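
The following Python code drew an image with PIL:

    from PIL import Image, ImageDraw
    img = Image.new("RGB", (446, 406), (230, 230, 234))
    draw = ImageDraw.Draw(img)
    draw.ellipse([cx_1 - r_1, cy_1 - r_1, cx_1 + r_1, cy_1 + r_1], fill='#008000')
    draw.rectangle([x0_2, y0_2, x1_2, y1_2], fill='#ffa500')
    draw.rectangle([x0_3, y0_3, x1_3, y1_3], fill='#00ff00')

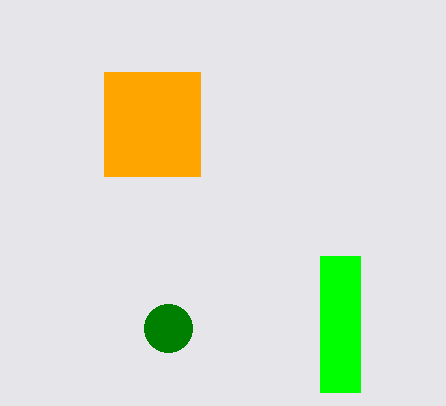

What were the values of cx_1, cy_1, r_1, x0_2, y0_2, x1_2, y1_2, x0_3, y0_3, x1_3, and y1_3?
cx_1 = 168, cy_1 = 328, r_1 = 24, x0_2 = 104, y0_2 = 72, x1_2 = 200, y1_2 = 176, x0_3 = 320, y0_3 = 256, x1_3 = 360, y1_3 = 392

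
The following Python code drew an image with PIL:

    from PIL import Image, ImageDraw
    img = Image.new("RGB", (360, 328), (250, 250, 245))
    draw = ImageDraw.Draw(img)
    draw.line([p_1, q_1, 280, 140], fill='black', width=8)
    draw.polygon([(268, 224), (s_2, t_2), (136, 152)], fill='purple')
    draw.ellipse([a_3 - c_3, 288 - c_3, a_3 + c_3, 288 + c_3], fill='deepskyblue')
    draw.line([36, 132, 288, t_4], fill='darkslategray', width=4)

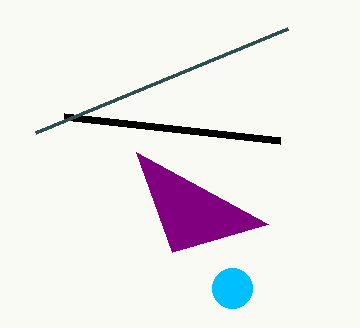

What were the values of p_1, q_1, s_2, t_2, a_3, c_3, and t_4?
p_1 = 64, q_1 = 116, s_2 = 172, t_2 = 252, a_3 = 232, c_3 = 20, t_4 = 28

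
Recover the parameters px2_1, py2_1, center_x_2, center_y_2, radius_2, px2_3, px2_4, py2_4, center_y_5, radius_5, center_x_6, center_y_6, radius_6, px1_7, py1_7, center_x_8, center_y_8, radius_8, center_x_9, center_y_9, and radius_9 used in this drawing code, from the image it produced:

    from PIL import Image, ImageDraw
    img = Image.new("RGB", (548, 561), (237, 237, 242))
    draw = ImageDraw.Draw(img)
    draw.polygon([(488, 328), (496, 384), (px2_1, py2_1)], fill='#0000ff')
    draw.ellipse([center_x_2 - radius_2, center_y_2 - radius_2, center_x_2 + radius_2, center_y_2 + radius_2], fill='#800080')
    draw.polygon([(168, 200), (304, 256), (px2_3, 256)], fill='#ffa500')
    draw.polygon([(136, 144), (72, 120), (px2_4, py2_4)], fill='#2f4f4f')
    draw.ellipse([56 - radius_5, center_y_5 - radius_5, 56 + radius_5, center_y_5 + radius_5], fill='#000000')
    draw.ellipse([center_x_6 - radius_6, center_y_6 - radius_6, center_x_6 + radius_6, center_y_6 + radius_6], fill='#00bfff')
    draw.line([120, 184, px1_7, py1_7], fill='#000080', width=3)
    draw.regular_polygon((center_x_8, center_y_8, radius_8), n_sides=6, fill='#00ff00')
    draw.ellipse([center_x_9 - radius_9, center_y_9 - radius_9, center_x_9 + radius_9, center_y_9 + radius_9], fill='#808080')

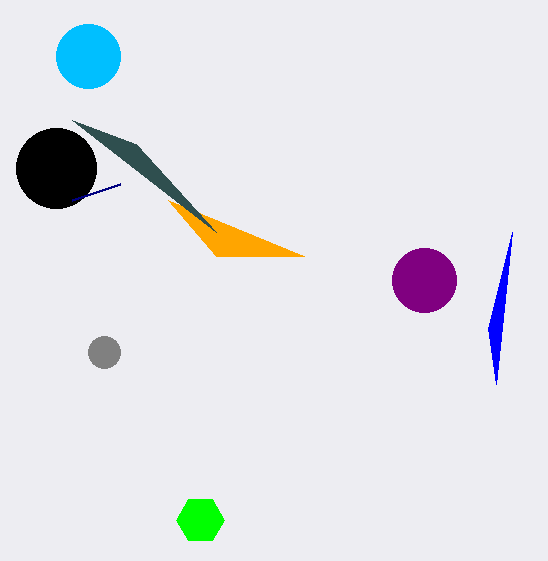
px2_1 = 512
py2_1 = 232
center_x_2 = 424
center_y_2 = 280
radius_2 = 32
px2_3 = 216
px2_4 = 216
py2_4 = 232
center_y_5 = 168
radius_5 = 40
center_x_6 = 88
center_y_6 = 56
radius_6 = 32
px1_7 = 72
py1_7 = 200
center_x_8 = 200
center_y_8 = 520
radius_8 = 24
center_x_9 = 104
center_y_9 = 352
radius_9 = 16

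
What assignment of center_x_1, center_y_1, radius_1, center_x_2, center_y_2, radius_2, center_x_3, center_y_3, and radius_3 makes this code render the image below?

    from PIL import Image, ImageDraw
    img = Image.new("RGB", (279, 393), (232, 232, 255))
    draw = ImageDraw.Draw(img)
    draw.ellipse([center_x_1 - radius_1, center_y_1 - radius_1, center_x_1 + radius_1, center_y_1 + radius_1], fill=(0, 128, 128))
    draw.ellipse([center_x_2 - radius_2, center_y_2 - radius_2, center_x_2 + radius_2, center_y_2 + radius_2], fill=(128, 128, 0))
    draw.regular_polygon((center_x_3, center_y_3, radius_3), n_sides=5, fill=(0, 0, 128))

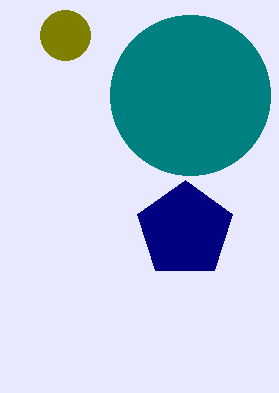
center_x_1 = 190; center_y_1 = 95; radius_1 = 80; center_x_2 = 65; center_y_2 = 35; radius_2 = 25; center_x_3 = 185; center_y_3 = 230; radius_3 = 50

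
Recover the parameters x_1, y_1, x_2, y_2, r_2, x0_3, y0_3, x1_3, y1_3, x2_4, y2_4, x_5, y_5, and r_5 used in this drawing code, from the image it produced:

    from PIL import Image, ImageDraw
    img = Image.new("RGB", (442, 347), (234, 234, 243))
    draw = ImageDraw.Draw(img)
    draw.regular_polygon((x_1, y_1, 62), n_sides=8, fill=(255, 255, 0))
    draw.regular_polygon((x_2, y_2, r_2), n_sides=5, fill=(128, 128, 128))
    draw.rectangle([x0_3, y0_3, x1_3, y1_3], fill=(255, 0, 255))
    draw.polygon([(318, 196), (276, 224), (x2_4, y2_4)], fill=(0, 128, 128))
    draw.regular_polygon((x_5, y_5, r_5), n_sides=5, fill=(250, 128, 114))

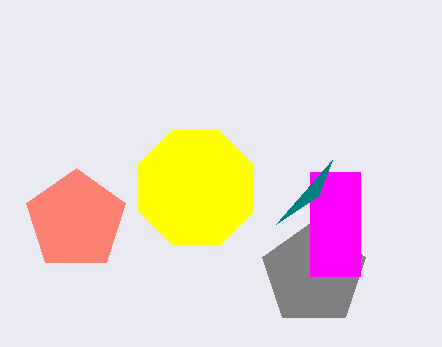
x_1 = 196, y_1 = 188, x_2 = 314, y_2 = 274, r_2 = 54, x0_3 = 310, y0_3 = 172, x1_3 = 360, y1_3 = 276, x2_4 = 332, y2_4 = 160, x_5 = 76, y_5 = 220, r_5 = 52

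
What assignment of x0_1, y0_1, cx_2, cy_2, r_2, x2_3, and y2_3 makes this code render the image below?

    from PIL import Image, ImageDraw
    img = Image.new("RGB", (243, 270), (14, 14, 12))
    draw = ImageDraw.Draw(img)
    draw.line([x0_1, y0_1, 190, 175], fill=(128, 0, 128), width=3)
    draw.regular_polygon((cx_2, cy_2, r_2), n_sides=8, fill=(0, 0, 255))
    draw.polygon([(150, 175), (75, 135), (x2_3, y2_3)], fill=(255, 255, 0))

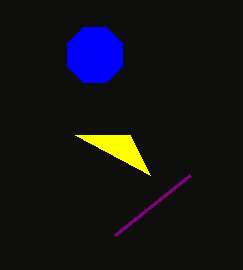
x0_1 = 115
y0_1 = 235
cx_2 = 95
cy_2 = 55
r_2 = 30
x2_3 = 130
y2_3 = 135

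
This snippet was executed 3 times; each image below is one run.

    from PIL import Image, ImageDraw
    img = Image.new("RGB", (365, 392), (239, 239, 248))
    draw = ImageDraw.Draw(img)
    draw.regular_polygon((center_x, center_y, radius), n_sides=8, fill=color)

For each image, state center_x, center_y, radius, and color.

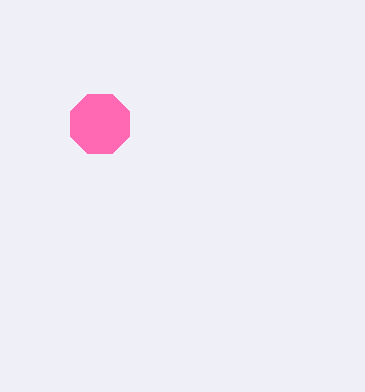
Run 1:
center_x = 100; center_y = 124; radius = 32; color = 'hotpink'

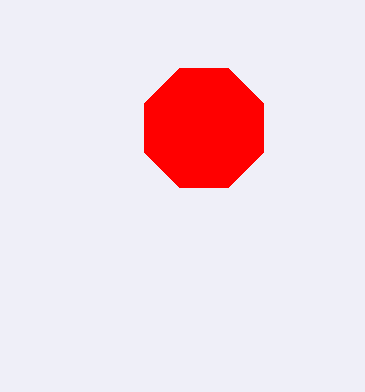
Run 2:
center_x = 204, center_y = 128, radius = 64, color = 'red'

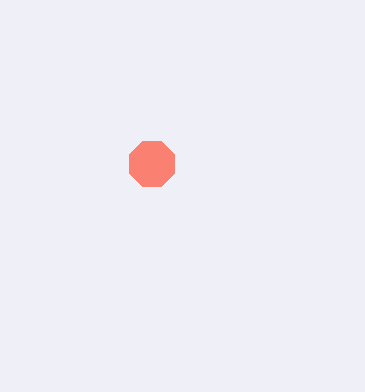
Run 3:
center_x = 152, center_y = 164, radius = 24, color = 'salmon'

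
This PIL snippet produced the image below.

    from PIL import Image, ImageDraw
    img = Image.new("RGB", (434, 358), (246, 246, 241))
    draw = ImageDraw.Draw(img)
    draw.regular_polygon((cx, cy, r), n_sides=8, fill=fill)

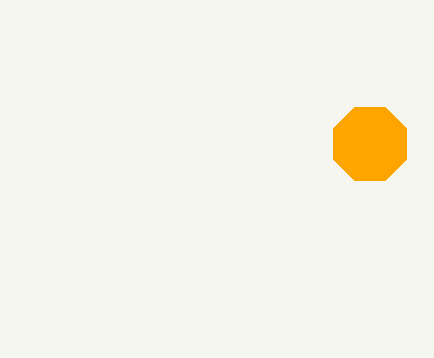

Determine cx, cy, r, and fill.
cx = 370
cy = 144
r = 40
fill = 'orange'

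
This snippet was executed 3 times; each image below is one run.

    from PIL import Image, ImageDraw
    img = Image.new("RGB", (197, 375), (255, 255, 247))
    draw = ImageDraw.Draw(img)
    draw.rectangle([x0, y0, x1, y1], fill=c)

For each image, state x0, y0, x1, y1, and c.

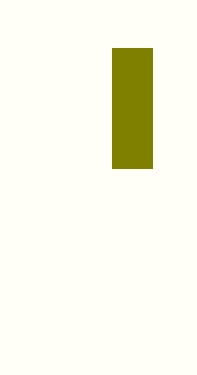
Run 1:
x0 = 112, y0 = 48, x1 = 152, y1 = 168, c = 'olive'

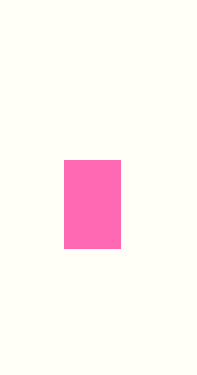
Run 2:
x0 = 64, y0 = 160, x1 = 120, y1 = 248, c = 'hotpink'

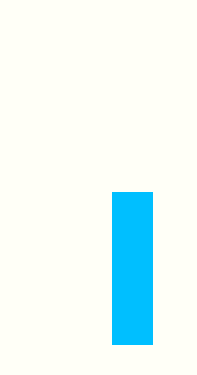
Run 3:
x0 = 112, y0 = 192, x1 = 152, y1 = 344, c = 'deepskyblue'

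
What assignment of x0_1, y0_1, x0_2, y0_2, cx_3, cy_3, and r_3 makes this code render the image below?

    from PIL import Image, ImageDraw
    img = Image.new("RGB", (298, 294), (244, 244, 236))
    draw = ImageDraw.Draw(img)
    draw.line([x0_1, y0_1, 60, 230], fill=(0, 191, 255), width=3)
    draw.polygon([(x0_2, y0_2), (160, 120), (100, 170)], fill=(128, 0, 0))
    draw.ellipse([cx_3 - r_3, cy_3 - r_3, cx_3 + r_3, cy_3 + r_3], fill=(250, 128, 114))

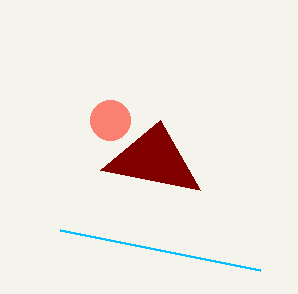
x0_1 = 260, y0_1 = 270, x0_2 = 200, y0_2 = 190, cx_3 = 110, cy_3 = 120, r_3 = 20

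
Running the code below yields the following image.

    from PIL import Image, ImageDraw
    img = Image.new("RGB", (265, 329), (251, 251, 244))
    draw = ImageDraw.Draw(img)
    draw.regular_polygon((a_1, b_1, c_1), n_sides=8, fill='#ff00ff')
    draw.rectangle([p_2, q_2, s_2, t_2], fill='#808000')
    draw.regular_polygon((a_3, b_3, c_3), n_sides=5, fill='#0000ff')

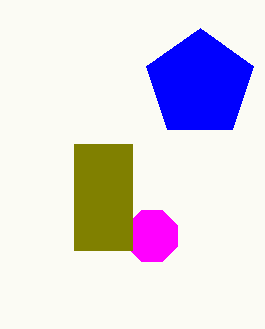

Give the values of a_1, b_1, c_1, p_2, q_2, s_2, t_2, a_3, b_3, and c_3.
a_1 = 152; b_1 = 236; c_1 = 28; p_2 = 74; q_2 = 144; s_2 = 132; t_2 = 250; a_3 = 200; b_3 = 84; c_3 = 56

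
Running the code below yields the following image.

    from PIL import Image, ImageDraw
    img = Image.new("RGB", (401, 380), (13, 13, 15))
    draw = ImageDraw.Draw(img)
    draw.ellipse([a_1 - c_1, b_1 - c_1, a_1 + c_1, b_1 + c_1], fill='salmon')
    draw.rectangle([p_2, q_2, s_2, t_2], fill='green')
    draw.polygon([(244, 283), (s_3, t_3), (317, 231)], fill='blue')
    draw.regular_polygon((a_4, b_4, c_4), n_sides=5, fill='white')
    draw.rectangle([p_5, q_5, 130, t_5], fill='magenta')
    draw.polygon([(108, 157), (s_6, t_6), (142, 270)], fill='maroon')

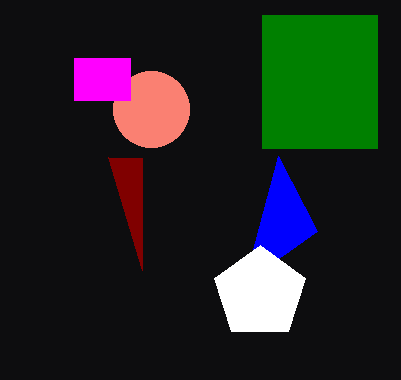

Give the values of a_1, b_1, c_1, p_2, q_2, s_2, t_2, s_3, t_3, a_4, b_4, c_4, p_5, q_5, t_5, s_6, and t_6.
a_1 = 151; b_1 = 109; c_1 = 38; p_2 = 262; q_2 = 15; s_2 = 377; t_2 = 148; s_3 = 278; t_3 = 156; a_4 = 260; b_4 = 293; c_4 = 48; p_5 = 74; q_5 = 58; t_5 = 100; s_6 = 142; t_6 = 158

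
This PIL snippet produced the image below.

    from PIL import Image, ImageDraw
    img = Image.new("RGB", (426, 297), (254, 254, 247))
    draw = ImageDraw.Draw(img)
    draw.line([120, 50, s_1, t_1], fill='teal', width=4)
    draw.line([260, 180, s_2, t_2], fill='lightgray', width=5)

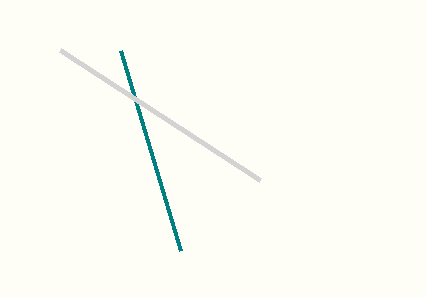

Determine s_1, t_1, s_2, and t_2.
s_1 = 180, t_1 = 250, s_2 = 60, t_2 = 50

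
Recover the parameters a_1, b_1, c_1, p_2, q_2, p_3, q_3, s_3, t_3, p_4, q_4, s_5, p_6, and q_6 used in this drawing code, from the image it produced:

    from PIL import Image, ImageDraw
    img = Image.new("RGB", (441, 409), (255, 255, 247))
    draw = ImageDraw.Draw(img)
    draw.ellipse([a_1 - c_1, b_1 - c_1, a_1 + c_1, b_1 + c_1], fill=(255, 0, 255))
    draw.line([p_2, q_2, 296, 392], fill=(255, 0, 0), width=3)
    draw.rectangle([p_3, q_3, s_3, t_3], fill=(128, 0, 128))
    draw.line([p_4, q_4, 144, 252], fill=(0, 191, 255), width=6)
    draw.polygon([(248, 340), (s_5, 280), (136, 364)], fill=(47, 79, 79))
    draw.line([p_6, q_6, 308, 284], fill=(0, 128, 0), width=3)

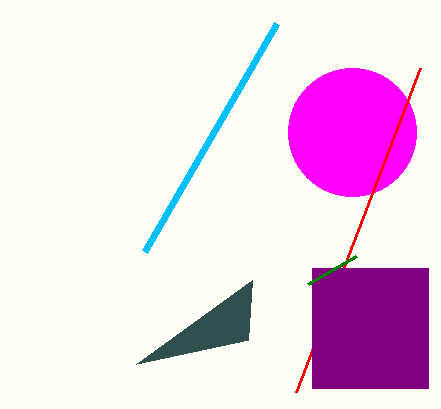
a_1 = 352; b_1 = 132; c_1 = 64; p_2 = 420; q_2 = 68; p_3 = 312; q_3 = 268; s_3 = 428; t_3 = 388; p_4 = 276; q_4 = 24; s_5 = 252; p_6 = 356; q_6 = 256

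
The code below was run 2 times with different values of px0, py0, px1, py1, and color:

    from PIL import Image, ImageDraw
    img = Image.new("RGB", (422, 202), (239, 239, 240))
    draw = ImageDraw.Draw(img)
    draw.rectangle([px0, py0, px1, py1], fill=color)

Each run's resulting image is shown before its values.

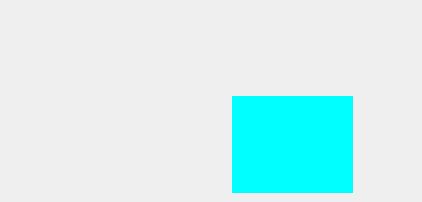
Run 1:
px0 = 232, py0 = 96, px1 = 352, py1 = 192, color = 'cyan'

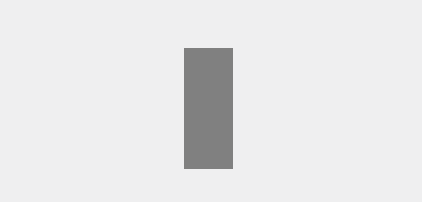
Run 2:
px0 = 184
py0 = 48
px1 = 232
py1 = 168
color = 'gray'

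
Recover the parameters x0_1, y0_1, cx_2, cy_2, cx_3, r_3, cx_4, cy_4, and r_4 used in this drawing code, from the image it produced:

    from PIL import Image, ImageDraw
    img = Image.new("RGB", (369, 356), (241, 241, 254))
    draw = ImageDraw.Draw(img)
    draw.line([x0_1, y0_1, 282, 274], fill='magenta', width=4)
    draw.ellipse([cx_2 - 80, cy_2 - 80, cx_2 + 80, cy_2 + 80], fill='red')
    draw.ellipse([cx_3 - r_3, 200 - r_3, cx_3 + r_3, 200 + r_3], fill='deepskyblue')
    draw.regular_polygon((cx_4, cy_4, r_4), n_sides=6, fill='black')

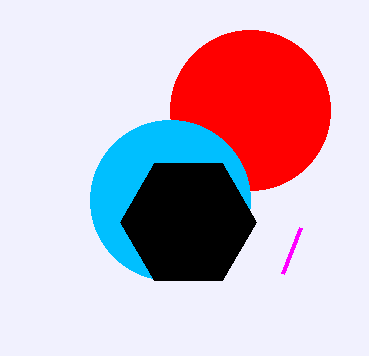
x0_1 = 300; y0_1 = 228; cx_2 = 250; cy_2 = 110; cx_3 = 170; r_3 = 80; cx_4 = 188; cy_4 = 222; r_4 = 68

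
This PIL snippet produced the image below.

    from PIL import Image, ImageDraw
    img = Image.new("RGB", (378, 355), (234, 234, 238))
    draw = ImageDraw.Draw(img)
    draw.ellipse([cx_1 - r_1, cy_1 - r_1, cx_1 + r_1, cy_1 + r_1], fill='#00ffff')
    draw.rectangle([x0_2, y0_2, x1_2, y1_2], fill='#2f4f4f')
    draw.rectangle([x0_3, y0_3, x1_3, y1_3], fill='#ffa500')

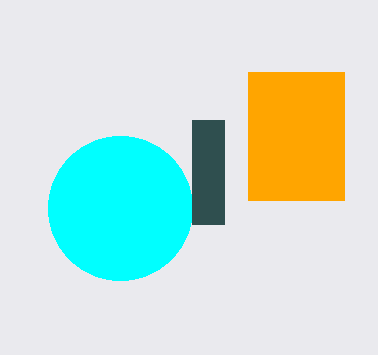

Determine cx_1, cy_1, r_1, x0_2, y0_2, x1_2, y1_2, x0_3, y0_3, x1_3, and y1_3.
cx_1 = 120
cy_1 = 208
r_1 = 72
x0_2 = 192
y0_2 = 120
x1_2 = 224
y1_2 = 224
x0_3 = 248
y0_3 = 72
x1_3 = 344
y1_3 = 200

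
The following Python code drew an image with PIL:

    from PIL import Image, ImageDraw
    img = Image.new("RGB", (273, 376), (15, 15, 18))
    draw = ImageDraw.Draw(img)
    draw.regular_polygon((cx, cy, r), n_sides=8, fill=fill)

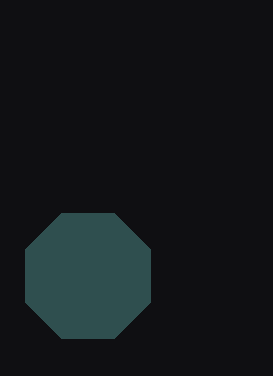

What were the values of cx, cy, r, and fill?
cx = 88, cy = 276, r = 68, fill = 'darkslategray'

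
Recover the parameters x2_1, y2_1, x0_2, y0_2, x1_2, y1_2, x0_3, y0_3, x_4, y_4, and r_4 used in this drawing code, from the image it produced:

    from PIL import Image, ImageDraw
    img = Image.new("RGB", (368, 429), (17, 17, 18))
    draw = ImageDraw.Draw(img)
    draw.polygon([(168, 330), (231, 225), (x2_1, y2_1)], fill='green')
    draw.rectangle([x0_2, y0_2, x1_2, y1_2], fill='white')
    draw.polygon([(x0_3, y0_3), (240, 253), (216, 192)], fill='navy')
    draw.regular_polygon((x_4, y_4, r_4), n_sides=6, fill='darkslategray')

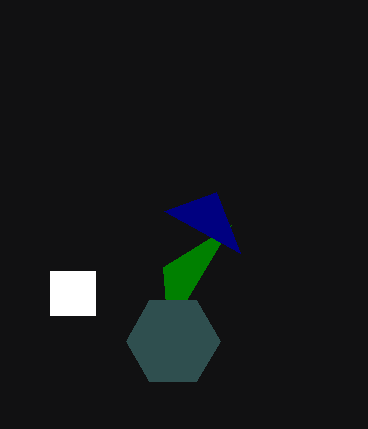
x2_1 = 163
y2_1 = 267
x0_2 = 50
y0_2 = 271
x1_2 = 95
y1_2 = 315
x0_3 = 164
y0_3 = 211
x_4 = 173
y_4 = 341
r_4 = 47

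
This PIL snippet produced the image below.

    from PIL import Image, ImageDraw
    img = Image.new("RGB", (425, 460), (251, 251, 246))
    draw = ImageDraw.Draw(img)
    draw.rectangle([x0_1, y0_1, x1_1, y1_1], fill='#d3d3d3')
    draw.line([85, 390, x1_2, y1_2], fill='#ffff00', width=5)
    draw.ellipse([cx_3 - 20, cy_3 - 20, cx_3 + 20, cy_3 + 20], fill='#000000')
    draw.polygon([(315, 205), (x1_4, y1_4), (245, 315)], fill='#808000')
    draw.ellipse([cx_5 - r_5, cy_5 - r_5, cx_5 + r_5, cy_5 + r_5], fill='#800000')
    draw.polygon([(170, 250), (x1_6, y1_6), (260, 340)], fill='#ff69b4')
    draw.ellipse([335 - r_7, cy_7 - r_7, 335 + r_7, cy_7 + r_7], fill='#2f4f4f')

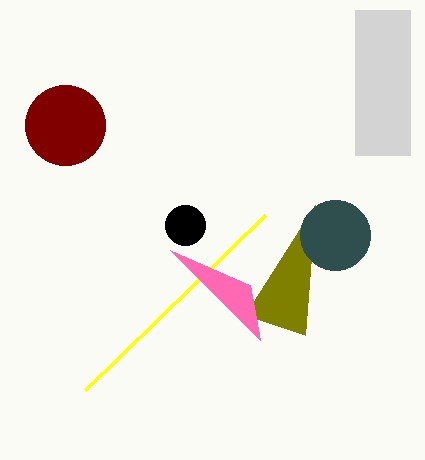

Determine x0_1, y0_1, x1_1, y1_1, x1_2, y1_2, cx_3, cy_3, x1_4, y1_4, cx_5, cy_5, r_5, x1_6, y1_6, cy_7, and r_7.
x0_1 = 355; y0_1 = 10; x1_1 = 410; y1_1 = 155; x1_2 = 265; y1_2 = 215; cx_3 = 185; cy_3 = 225; x1_4 = 305; y1_4 = 335; cx_5 = 65; cy_5 = 125; r_5 = 40; x1_6 = 250; y1_6 = 285; cy_7 = 235; r_7 = 35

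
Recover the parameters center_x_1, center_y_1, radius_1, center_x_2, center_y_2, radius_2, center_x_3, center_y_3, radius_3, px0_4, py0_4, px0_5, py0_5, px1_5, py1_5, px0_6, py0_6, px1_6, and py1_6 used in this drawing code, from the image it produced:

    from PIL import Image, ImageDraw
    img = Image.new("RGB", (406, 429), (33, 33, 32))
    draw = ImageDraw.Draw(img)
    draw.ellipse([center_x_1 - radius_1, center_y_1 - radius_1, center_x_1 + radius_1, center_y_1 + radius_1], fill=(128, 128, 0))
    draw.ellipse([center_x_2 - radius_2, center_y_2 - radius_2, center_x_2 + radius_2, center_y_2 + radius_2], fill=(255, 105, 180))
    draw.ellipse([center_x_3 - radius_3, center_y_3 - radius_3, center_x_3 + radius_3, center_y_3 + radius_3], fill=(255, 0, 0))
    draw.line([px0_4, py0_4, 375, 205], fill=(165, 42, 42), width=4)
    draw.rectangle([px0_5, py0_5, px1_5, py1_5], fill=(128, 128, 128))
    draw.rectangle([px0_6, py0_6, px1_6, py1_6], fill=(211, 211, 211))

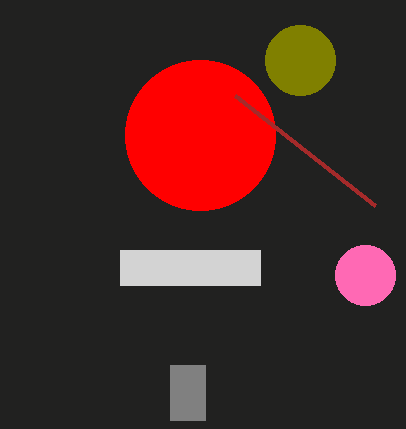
center_x_1 = 300, center_y_1 = 60, radius_1 = 35, center_x_2 = 365, center_y_2 = 275, radius_2 = 30, center_x_3 = 200, center_y_3 = 135, radius_3 = 75, px0_4 = 235, py0_4 = 95, px0_5 = 170, py0_5 = 365, px1_5 = 205, py1_5 = 420, px0_6 = 120, py0_6 = 250, px1_6 = 260, py1_6 = 285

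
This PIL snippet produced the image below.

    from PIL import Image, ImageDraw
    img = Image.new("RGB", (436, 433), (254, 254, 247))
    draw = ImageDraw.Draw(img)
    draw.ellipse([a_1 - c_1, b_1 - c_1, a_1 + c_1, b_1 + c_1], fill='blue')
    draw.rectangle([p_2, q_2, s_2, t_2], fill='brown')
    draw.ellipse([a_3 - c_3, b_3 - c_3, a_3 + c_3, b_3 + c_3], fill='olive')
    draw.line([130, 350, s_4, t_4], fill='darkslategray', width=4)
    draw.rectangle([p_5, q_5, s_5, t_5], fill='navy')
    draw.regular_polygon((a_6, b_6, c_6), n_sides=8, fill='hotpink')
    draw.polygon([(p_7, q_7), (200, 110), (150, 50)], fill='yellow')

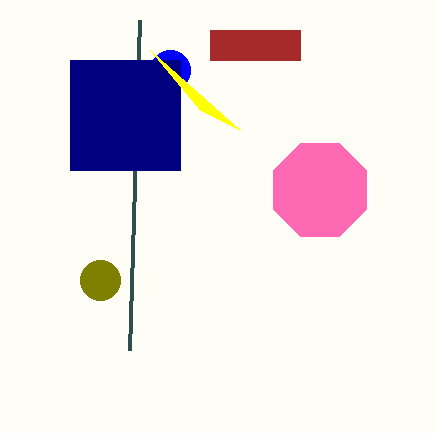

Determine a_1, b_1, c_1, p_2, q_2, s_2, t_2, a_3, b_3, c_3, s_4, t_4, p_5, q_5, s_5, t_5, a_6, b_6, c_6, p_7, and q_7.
a_1 = 170
b_1 = 70
c_1 = 20
p_2 = 210
q_2 = 30
s_2 = 300
t_2 = 60
a_3 = 100
b_3 = 280
c_3 = 20
s_4 = 140
t_4 = 20
p_5 = 70
q_5 = 60
s_5 = 180
t_5 = 170
a_6 = 320
b_6 = 190
c_6 = 50
p_7 = 240
q_7 = 130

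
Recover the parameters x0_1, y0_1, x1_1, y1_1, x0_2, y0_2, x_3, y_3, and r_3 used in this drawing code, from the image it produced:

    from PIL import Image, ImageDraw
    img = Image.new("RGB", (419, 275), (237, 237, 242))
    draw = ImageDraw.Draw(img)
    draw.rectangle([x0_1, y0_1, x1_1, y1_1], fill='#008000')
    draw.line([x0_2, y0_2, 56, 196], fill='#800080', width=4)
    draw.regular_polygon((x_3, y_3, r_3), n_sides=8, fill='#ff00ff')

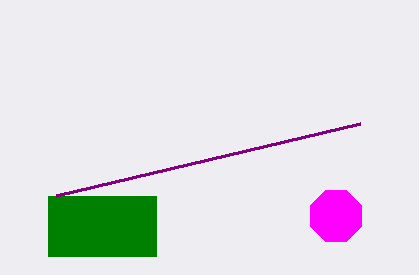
x0_1 = 48; y0_1 = 196; x1_1 = 156; y1_1 = 256; x0_2 = 360; y0_2 = 124; x_3 = 336; y_3 = 216; r_3 = 28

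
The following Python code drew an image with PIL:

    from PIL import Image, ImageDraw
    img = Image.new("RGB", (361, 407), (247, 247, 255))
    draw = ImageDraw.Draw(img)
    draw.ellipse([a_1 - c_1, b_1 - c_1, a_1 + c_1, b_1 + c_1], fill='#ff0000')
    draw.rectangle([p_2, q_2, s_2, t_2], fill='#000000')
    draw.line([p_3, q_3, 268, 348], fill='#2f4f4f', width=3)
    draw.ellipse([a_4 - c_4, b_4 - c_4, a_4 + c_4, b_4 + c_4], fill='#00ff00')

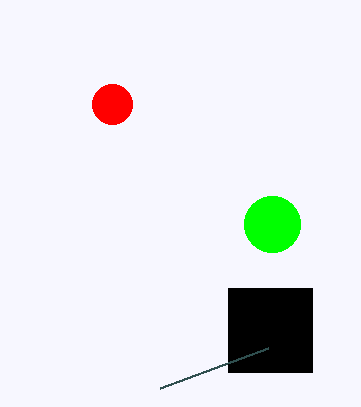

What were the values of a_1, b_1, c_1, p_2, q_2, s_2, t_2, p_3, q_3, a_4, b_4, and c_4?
a_1 = 112; b_1 = 104; c_1 = 20; p_2 = 228; q_2 = 288; s_2 = 312; t_2 = 372; p_3 = 160; q_3 = 388; a_4 = 272; b_4 = 224; c_4 = 28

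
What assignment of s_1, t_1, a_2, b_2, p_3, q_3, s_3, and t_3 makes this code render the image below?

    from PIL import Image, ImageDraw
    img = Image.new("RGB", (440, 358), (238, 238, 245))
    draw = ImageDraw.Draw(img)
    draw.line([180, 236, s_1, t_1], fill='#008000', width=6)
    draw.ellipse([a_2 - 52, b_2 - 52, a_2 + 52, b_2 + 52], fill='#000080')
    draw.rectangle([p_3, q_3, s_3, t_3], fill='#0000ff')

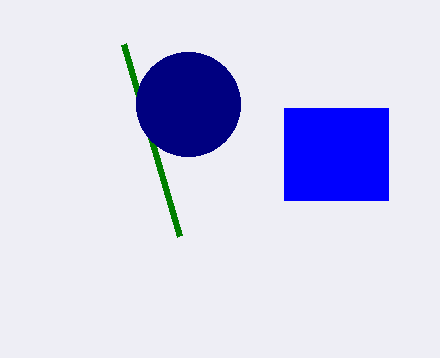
s_1 = 124
t_1 = 44
a_2 = 188
b_2 = 104
p_3 = 284
q_3 = 108
s_3 = 388
t_3 = 200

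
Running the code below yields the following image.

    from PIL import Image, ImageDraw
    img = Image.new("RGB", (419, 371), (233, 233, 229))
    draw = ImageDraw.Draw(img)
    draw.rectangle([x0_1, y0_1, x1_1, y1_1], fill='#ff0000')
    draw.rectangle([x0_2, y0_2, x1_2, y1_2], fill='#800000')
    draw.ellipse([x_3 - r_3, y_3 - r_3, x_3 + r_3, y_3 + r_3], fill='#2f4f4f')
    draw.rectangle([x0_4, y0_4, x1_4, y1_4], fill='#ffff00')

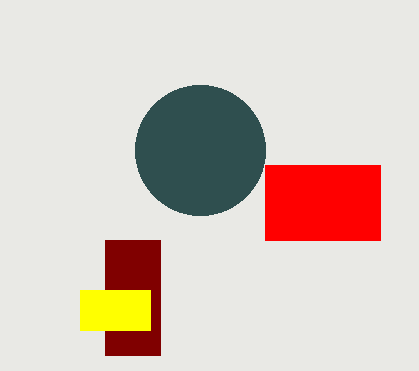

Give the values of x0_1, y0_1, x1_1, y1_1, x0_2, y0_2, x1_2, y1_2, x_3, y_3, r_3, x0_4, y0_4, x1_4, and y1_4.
x0_1 = 265, y0_1 = 165, x1_1 = 380, y1_1 = 240, x0_2 = 105, y0_2 = 240, x1_2 = 160, y1_2 = 355, x_3 = 200, y_3 = 150, r_3 = 65, x0_4 = 80, y0_4 = 290, x1_4 = 150, y1_4 = 330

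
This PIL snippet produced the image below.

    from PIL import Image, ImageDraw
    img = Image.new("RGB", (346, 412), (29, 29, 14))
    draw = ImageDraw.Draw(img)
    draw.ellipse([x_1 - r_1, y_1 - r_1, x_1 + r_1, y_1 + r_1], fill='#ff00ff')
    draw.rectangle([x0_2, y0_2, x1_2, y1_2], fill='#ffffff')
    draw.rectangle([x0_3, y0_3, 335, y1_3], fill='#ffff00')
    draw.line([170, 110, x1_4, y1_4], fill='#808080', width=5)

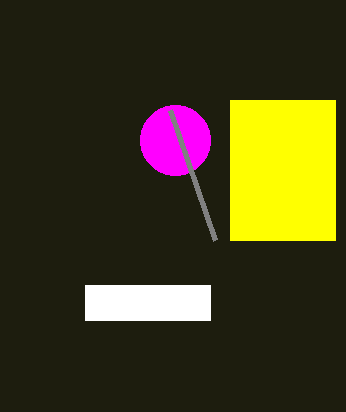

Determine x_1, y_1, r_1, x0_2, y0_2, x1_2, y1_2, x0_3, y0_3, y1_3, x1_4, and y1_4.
x_1 = 175, y_1 = 140, r_1 = 35, x0_2 = 85, y0_2 = 285, x1_2 = 210, y1_2 = 320, x0_3 = 230, y0_3 = 100, y1_3 = 240, x1_4 = 215, y1_4 = 240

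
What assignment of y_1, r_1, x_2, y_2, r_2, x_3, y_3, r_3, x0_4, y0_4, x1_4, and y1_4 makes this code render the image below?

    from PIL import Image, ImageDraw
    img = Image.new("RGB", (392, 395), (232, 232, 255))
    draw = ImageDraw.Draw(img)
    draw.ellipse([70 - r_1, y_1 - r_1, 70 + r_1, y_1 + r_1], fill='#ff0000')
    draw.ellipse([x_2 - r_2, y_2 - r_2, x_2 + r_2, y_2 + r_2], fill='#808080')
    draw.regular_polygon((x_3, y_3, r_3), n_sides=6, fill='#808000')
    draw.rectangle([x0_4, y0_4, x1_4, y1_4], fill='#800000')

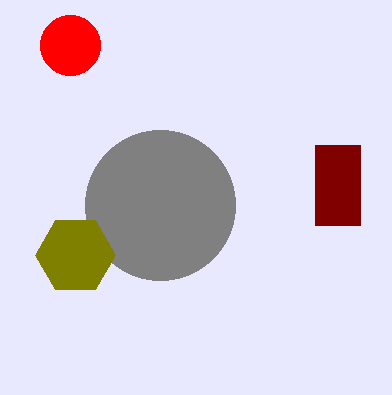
y_1 = 45, r_1 = 30, x_2 = 160, y_2 = 205, r_2 = 75, x_3 = 75, y_3 = 255, r_3 = 40, x0_4 = 315, y0_4 = 145, x1_4 = 360, y1_4 = 225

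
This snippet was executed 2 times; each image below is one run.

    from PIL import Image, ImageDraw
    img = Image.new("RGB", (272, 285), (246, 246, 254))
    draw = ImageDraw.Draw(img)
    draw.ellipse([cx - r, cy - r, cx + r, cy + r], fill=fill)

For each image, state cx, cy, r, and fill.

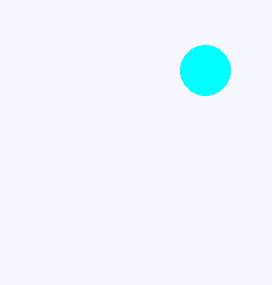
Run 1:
cx = 205; cy = 70; r = 25; fill = 'cyan'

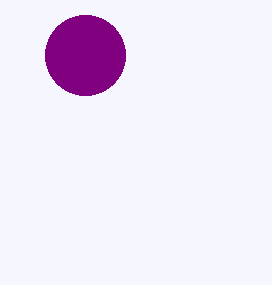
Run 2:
cx = 85
cy = 55
r = 40
fill = 'purple'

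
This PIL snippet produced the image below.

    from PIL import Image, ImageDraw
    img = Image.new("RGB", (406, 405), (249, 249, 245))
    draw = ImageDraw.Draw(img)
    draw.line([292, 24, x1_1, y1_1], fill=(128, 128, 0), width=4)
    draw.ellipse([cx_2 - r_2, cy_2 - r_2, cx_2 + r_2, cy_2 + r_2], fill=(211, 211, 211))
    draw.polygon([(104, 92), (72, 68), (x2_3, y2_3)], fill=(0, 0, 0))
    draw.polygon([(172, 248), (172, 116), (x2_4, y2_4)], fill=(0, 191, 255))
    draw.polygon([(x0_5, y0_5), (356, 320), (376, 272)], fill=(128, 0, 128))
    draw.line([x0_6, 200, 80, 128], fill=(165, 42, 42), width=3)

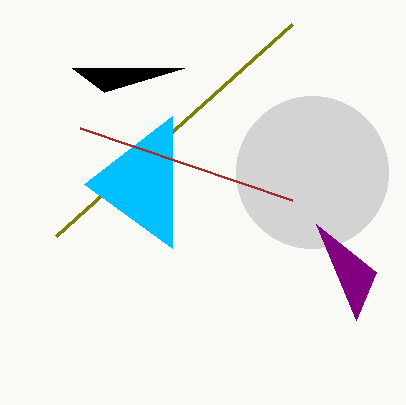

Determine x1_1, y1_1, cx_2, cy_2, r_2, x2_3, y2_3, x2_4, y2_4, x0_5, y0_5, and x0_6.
x1_1 = 56
y1_1 = 236
cx_2 = 312
cy_2 = 172
r_2 = 76
x2_3 = 184
y2_3 = 68
x2_4 = 84
y2_4 = 184
x0_5 = 316
y0_5 = 224
x0_6 = 292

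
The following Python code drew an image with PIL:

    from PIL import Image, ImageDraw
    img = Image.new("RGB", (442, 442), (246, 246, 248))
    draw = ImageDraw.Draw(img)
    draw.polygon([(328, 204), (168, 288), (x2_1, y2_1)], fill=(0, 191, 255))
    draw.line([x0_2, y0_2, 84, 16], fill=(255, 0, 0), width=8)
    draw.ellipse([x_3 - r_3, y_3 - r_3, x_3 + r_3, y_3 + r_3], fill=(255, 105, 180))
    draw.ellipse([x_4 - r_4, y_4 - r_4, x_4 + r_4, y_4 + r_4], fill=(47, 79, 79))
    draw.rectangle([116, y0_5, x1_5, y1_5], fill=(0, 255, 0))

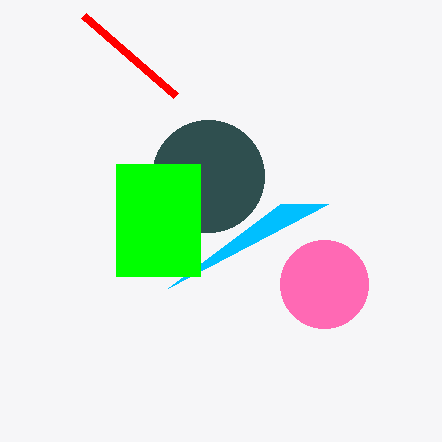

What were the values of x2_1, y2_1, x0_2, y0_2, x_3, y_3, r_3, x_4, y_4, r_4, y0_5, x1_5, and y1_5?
x2_1 = 280
y2_1 = 204
x0_2 = 176
y0_2 = 96
x_3 = 324
y_3 = 284
r_3 = 44
x_4 = 208
y_4 = 176
r_4 = 56
y0_5 = 164
x1_5 = 200
y1_5 = 276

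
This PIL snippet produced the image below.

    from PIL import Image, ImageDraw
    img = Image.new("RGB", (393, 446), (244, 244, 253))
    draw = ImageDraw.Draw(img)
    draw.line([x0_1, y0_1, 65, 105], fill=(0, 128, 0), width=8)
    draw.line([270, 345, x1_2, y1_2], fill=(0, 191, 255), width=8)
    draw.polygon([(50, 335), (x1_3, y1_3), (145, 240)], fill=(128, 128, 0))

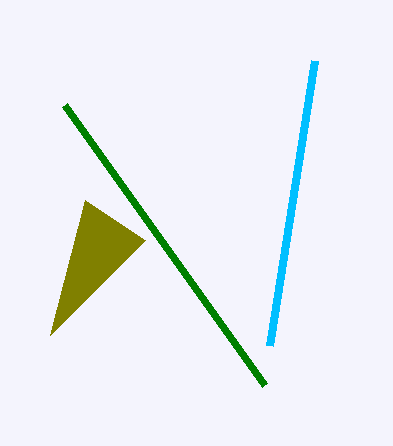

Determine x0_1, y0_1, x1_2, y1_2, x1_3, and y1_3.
x0_1 = 265; y0_1 = 385; x1_2 = 315; y1_2 = 60; x1_3 = 85; y1_3 = 200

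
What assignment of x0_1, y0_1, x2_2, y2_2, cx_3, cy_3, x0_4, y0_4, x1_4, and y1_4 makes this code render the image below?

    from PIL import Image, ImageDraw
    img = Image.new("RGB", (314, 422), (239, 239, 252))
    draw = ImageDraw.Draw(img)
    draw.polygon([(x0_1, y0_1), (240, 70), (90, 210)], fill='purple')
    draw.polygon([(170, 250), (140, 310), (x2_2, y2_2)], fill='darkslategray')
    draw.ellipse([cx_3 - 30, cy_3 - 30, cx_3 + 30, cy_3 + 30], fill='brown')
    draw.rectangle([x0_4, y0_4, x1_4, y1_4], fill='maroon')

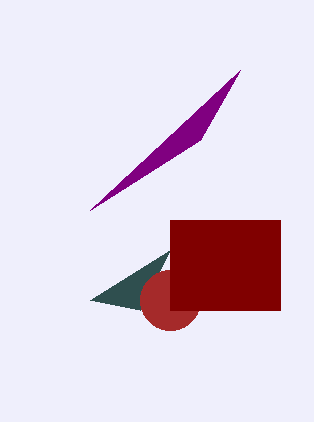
x0_1 = 200; y0_1 = 140; x2_2 = 90; y2_2 = 300; cx_3 = 170; cy_3 = 300; x0_4 = 170; y0_4 = 220; x1_4 = 280; y1_4 = 310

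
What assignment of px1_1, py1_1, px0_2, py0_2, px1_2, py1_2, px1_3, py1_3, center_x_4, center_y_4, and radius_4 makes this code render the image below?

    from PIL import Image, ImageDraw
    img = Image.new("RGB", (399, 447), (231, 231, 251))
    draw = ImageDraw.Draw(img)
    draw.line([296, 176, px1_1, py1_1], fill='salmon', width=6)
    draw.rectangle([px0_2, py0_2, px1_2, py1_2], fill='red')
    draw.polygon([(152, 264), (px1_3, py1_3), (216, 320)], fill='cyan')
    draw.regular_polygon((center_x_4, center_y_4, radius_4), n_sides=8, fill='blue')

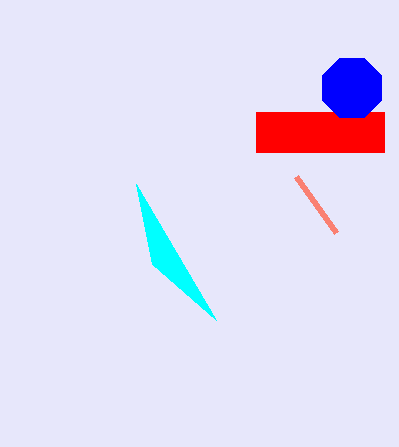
px1_1 = 336
py1_1 = 232
px0_2 = 256
py0_2 = 112
px1_2 = 384
py1_2 = 152
px1_3 = 136
py1_3 = 184
center_x_4 = 352
center_y_4 = 88
radius_4 = 32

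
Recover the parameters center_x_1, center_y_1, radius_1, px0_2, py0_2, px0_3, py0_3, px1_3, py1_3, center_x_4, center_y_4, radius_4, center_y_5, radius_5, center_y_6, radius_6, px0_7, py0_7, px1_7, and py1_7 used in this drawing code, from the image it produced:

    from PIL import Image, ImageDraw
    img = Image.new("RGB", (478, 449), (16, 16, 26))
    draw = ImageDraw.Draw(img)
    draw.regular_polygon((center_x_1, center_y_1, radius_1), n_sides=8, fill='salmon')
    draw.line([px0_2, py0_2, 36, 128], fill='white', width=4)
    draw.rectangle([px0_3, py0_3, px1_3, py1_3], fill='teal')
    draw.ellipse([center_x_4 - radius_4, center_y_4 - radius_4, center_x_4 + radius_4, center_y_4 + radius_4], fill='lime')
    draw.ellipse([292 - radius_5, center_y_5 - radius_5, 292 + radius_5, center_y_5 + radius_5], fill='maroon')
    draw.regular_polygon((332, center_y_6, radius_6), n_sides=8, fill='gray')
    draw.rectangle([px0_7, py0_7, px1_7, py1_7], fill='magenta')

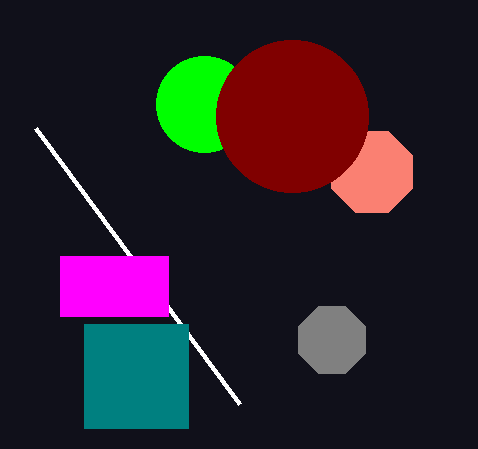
center_x_1 = 372, center_y_1 = 172, radius_1 = 44, px0_2 = 240, py0_2 = 404, px0_3 = 84, py0_3 = 324, px1_3 = 188, py1_3 = 428, center_x_4 = 204, center_y_4 = 104, radius_4 = 48, center_y_5 = 116, radius_5 = 76, center_y_6 = 340, radius_6 = 36, px0_7 = 60, py0_7 = 256, px1_7 = 168, py1_7 = 316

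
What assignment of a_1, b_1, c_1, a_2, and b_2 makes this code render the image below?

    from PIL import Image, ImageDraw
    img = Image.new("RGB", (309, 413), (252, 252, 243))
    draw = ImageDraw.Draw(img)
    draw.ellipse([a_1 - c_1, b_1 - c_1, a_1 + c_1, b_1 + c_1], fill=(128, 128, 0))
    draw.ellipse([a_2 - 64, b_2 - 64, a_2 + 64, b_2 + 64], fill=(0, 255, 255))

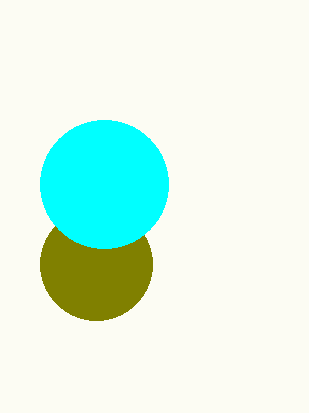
a_1 = 96
b_1 = 264
c_1 = 56
a_2 = 104
b_2 = 184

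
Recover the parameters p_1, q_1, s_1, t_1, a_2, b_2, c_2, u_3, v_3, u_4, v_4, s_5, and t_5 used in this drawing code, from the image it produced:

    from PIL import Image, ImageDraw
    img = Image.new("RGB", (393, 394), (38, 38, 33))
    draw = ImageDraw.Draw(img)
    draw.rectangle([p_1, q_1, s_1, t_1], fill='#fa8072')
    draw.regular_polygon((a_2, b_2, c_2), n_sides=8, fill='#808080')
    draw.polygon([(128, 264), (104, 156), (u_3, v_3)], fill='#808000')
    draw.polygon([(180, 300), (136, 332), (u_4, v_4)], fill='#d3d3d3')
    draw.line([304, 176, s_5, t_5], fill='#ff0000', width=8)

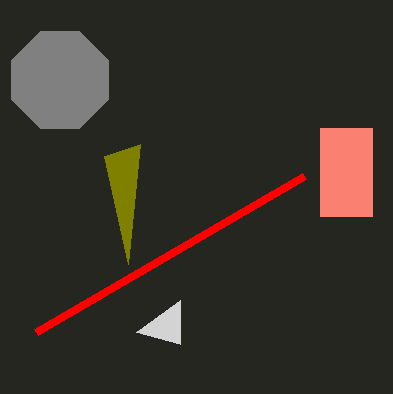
p_1 = 320; q_1 = 128; s_1 = 372; t_1 = 216; a_2 = 60; b_2 = 80; c_2 = 52; u_3 = 140; v_3 = 144; u_4 = 180; v_4 = 344; s_5 = 36; t_5 = 332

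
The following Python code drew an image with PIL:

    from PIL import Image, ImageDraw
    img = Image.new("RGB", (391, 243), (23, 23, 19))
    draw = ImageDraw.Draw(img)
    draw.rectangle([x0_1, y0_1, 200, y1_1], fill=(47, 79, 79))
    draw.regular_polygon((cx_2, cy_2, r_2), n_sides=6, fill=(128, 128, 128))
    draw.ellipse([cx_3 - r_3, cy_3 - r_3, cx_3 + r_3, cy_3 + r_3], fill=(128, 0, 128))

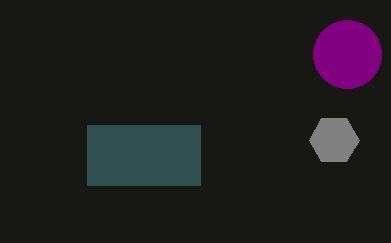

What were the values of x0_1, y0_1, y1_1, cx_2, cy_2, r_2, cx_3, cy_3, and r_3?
x0_1 = 87, y0_1 = 125, y1_1 = 185, cx_2 = 334, cy_2 = 140, r_2 = 25, cx_3 = 347, cy_3 = 54, r_3 = 34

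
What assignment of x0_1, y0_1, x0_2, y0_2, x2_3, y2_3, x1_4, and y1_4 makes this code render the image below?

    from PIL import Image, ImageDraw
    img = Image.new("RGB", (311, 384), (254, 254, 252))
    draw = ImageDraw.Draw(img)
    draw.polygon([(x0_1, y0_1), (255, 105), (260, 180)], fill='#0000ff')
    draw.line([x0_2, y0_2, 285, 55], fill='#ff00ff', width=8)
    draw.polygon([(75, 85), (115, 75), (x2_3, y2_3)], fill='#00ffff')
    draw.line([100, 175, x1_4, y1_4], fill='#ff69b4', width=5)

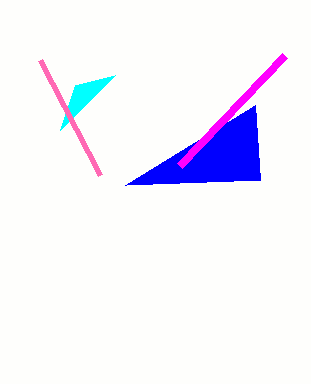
x0_1 = 125, y0_1 = 185, x0_2 = 180, y0_2 = 165, x2_3 = 60, y2_3 = 130, x1_4 = 40, y1_4 = 60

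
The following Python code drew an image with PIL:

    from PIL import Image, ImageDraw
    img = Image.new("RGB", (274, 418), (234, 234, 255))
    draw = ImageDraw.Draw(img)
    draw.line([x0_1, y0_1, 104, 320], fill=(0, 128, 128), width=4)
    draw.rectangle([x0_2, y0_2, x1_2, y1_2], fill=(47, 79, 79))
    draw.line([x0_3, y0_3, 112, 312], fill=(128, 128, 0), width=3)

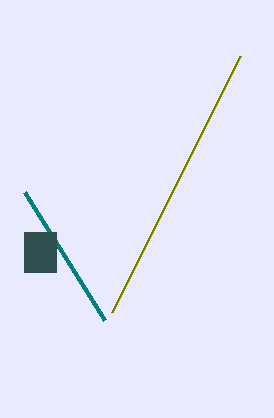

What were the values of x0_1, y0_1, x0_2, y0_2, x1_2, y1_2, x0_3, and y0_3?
x0_1 = 24; y0_1 = 192; x0_2 = 24; y0_2 = 232; x1_2 = 56; y1_2 = 272; x0_3 = 240; y0_3 = 56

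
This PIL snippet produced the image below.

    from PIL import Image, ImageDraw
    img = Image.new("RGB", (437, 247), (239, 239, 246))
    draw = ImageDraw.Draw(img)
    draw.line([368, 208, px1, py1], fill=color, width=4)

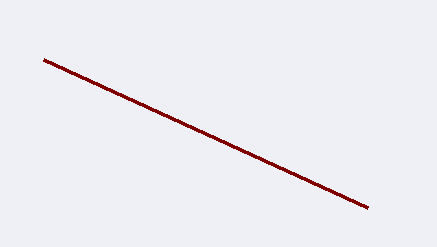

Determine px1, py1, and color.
px1 = 44
py1 = 60
color = 'maroon'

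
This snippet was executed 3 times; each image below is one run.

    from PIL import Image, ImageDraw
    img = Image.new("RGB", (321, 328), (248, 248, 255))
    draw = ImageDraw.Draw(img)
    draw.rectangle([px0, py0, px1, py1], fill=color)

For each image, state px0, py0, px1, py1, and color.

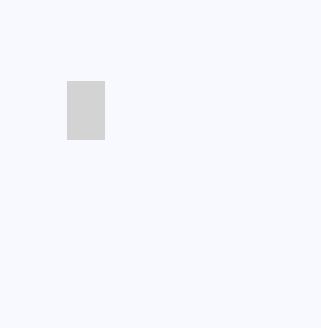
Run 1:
px0 = 67; py0 = 81; px1 = 104; py1 = 139; color = 'lightgray'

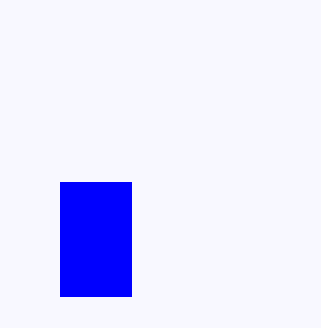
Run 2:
px0 = 60; py0 = 182; px1 = 131; py1 = 296; color = 'blue'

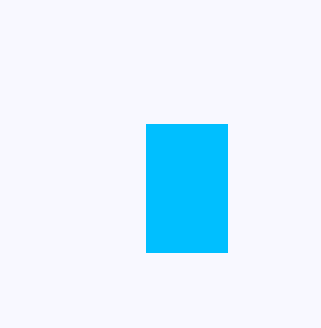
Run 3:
px0 = 146, py0 = 124, px1 = 227, py1 = 252, color = 'deepskyblue'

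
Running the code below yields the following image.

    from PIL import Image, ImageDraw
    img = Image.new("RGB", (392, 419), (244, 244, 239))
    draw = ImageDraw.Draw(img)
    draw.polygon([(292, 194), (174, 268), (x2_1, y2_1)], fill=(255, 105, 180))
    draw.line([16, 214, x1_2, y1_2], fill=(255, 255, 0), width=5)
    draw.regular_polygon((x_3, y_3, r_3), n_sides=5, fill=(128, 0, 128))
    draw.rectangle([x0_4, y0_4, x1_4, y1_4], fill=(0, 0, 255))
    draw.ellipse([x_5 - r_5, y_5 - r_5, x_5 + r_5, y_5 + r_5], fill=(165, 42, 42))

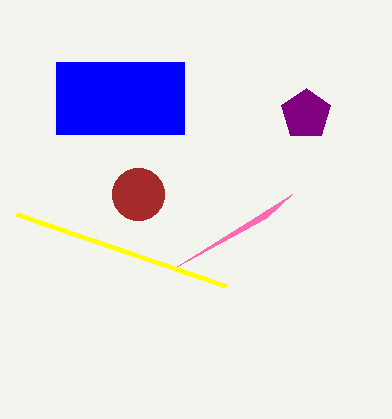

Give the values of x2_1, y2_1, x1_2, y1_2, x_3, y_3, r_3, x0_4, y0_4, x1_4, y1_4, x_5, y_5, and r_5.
x2_1 = 266; y2_1 = 218; x1_2 = 226; y1_2 = 286; x_3 = 306; y_3 = 114; r_3 = 26; x0_4 = 56; y0_4 = 62; x1_4 = 184; y1_4 = 134; x_5 = 138; y_5 = 194; r_5 = 26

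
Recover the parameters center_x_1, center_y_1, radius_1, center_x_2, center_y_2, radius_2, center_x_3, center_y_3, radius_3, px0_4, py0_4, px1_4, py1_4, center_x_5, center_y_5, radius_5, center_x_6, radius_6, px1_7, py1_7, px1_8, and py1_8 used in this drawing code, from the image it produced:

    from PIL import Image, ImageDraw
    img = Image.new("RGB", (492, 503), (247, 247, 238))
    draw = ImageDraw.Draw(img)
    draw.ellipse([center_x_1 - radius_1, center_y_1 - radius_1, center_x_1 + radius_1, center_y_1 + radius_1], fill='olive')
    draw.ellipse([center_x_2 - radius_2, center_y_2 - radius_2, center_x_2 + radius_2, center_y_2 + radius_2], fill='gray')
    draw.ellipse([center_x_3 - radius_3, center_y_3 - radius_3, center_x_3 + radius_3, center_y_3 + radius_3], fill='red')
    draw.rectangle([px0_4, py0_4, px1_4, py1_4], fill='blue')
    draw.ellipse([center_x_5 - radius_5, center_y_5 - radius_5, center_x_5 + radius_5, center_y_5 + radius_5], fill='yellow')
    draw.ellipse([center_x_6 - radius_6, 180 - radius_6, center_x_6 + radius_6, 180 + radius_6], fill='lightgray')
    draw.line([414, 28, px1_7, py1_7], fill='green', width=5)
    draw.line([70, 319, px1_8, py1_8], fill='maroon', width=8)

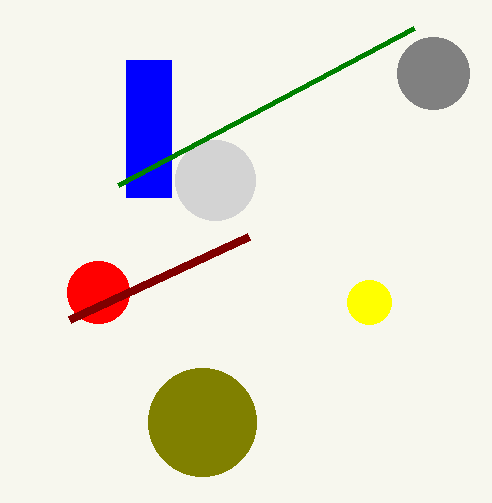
center_x_1 = 202; center_y_1 = 422; radius_1 = 54; center_x_2 = 433; center_y_2 = 73; radius_2 = 36; center_x_3 = 98; center_y_3 = 292; radius_3 = 31; px0_4 = 126; py0_4 = 60; px1_4 = 171; py1_4 = 197; center_x_5 = 369; center_y_5 = 302; radius_5 = 22; center_x_6 = 215; radius_6 = 40; px1_7 = 118; py1_7 = 185; px1_8 = 249; py1_8 = 236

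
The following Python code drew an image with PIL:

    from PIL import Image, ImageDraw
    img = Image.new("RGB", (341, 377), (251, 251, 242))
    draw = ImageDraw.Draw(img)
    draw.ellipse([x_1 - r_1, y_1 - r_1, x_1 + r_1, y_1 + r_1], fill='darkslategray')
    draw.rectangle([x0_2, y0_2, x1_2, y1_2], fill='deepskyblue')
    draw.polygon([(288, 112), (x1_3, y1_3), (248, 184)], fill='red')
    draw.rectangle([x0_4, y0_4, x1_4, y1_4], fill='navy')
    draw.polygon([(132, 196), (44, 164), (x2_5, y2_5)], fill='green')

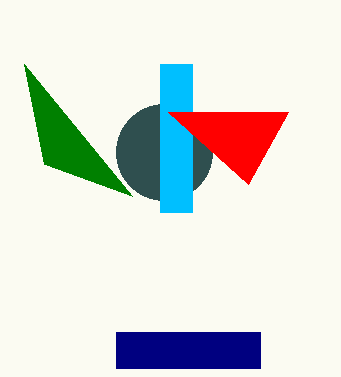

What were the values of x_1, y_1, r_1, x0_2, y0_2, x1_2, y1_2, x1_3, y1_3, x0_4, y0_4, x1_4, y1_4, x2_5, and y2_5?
x_1 = 164; y_1 = 152; r_1 = 48; x0_2 = 160; y0_2 = 64; x1_2 = 192; y1_2 = 212; x1_3 = 168; y1_3 = 112; x0_4 = 116; y0_4 = 332; x1_4 = 260; y1_4 = 368; x2_5 = 24; y2_5 = 64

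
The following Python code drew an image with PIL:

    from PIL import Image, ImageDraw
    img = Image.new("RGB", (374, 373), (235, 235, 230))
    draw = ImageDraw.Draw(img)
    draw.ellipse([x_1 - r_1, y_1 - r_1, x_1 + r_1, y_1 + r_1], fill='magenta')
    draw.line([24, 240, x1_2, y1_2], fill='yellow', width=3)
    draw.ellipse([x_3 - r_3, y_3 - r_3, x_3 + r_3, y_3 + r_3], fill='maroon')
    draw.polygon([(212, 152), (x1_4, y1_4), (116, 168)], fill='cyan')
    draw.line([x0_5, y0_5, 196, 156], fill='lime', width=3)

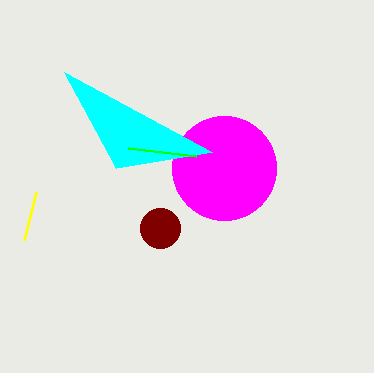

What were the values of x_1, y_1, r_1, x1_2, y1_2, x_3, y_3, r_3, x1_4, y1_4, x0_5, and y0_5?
x_1 = 224; y_1 = 168; r_1 = 52; x1_2 = 36; y1_2 = 192; x_3 = 160; y_3 = 228; r_3 = 20; x1_4 = 64; y1_4 = 72; x0_5 = 128; y0_5 = 148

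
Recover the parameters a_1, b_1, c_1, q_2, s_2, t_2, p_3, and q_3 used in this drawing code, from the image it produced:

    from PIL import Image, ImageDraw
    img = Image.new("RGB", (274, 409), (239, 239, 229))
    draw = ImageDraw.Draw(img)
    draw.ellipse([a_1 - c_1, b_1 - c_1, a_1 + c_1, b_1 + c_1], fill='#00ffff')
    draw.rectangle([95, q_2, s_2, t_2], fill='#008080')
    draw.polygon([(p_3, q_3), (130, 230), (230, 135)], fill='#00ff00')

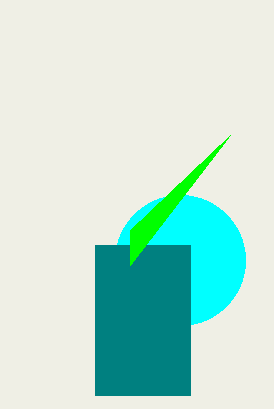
a_1 = 180
b_1 = 260
c_1 = 65
q_2 = 245
s_2 = 190
t_2 = 395
p_3 = 130
q_3 = 265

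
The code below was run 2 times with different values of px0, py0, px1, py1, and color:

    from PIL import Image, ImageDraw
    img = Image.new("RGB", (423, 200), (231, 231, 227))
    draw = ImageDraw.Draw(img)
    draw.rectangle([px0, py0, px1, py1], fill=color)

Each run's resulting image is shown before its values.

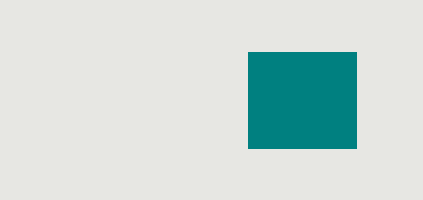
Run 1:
px0 = 248, py0 = 52, px1 = 356, py1 = 148, color = 'teal'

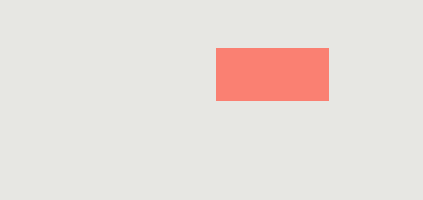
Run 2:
px0 = 216; py0 = 48; px1 = 328; py1 = 100; color = 'salmon'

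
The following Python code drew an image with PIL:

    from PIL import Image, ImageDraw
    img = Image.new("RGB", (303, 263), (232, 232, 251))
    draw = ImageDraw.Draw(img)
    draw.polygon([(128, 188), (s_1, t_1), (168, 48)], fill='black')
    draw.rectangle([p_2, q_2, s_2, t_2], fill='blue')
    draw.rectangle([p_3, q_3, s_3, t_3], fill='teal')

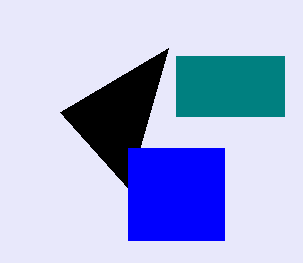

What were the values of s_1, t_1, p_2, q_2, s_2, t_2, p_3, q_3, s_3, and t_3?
s_1 = 60; t_1 = 112; p_2 = 128; q_2 = 148; s_2 = 224; t_2 = 240; p_3 = 176; q_3 = 56; s_3 = 284; t_3 = 116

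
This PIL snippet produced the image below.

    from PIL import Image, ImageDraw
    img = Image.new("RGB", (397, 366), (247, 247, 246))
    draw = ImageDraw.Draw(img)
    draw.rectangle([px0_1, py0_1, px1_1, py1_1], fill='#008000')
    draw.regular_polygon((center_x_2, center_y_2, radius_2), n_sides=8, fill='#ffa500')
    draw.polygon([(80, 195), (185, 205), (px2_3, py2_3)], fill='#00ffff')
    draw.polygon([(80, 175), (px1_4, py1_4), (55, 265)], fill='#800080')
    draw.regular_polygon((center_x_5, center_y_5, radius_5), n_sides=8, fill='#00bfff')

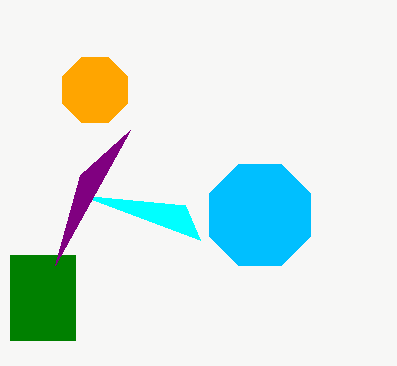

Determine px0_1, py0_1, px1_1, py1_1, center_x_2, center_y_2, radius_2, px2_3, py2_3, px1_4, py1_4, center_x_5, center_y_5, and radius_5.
px0_1 = 10
py0_1 = 255
px1_1 = 75
py1_1 = 340
center_x_2 = 95
center_y_2 = 90
radius_2 = 35
px2_3 = 200
py2_3 = 240
px1_4 = 130
py1_4 = 130
center_x_5 = 260
center_y_5 = 215
radius_5 = 55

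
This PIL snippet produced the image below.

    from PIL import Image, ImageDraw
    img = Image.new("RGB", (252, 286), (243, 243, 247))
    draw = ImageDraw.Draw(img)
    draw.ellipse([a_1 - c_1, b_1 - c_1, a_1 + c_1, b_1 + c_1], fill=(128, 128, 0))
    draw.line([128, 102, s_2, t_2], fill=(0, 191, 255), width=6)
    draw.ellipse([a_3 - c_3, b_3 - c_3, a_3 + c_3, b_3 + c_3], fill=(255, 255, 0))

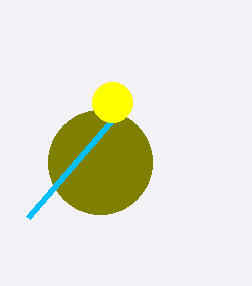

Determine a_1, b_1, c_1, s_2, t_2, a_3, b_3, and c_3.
a_1 = 100, b_1 = 162, c_1 = 52, s_2 = 28, t_2 = 218, a_3 = 112, b_3 = 102, c_3 = 20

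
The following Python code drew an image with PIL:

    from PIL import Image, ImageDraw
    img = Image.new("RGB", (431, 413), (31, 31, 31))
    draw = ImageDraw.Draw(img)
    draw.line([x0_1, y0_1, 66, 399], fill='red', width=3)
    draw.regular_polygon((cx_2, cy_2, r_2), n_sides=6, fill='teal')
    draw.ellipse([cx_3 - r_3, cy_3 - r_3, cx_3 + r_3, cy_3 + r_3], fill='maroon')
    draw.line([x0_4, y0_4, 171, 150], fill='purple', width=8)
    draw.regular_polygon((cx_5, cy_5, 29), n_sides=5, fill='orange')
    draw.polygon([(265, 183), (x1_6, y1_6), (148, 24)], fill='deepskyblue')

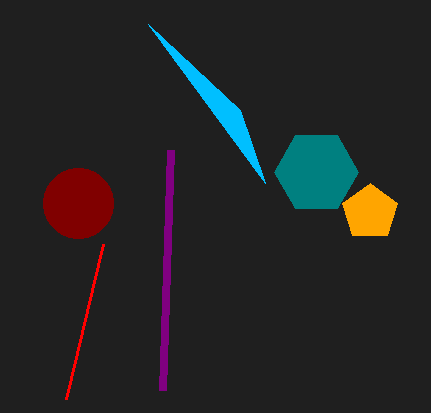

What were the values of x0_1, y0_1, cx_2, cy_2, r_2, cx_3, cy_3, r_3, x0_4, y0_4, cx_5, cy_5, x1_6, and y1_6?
x0_1 = 103, y0_1 = 244, cx_2 = 316, cy_2 = 172, r_2 = 42, cx_3 = 78, cy_3 = 203, r_3 = 35, x0_4 = 163, y0_4 = 390, cx_5 = 370, cy_5 = 212, x1_6 = 240, y1_6 = 110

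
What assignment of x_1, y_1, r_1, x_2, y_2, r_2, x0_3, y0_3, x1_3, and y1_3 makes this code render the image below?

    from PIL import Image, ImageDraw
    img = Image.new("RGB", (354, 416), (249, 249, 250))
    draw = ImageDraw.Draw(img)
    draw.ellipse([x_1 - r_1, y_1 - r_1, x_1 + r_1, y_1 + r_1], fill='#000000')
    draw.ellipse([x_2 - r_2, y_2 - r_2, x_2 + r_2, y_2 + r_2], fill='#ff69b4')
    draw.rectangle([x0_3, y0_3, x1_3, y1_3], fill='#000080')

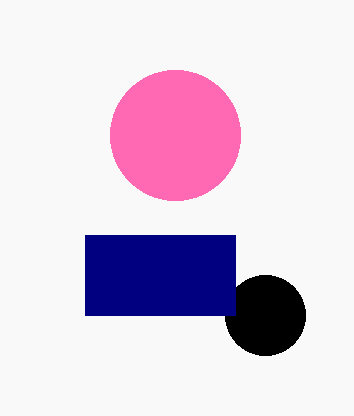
x_1 = 265; y_1 = 315; r_1 = 40; x_2 = 175; y_2 = 135; r_2 = 65; x0_3 = 85; y0_3 = 235; x1_3 = 235; y1_3 = 315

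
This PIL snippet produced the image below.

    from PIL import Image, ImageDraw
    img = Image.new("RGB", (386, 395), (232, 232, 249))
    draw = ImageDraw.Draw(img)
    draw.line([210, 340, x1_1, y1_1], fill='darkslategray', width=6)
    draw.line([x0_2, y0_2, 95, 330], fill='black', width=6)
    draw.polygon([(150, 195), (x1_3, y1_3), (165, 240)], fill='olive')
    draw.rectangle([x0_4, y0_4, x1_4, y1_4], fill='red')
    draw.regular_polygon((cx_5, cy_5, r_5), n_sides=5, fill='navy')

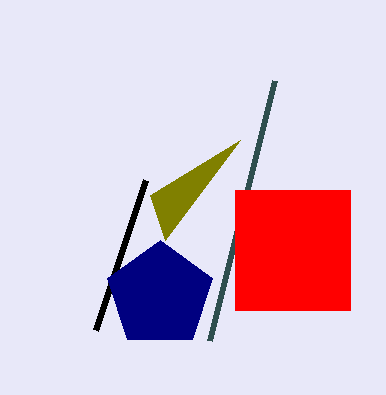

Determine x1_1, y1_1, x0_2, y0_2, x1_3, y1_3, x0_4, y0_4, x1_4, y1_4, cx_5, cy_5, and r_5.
x1_1 = 275; y1_1 = 80; x0_2 = 145; y0_2 = 180; x1_3 = 240; y1_3 = 140; x0_4 = 235; y0_4 = 190; x1_4 = 350; y1_4 = 310; cx_5 = 160; cy_5 = 295; r_5 = 55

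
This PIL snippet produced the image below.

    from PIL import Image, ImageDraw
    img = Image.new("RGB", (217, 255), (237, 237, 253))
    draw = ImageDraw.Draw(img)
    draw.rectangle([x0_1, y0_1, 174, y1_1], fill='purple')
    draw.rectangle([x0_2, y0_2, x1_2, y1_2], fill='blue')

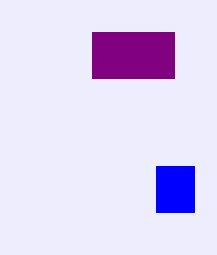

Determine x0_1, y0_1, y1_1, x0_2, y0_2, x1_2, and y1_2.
x0_1 = 92; y0_1 = 32; y1_1 = 78; x0_2 = 156; y0_2 = 166; x1_2 = 194; y1_2 = 212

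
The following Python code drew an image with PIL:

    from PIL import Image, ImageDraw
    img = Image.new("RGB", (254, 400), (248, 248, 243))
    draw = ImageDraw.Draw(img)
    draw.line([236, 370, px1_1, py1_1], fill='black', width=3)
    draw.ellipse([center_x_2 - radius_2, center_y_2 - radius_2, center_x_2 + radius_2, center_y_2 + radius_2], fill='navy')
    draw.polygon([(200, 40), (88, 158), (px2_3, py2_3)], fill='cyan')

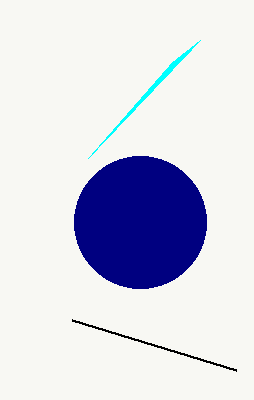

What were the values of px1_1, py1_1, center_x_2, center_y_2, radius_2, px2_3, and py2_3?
px1_1 = 72; py1_1 = 320; center_x_2 = 140; center_y_2 = 222; radius_2 = 66; px2_3 = 172; py2_3 = 62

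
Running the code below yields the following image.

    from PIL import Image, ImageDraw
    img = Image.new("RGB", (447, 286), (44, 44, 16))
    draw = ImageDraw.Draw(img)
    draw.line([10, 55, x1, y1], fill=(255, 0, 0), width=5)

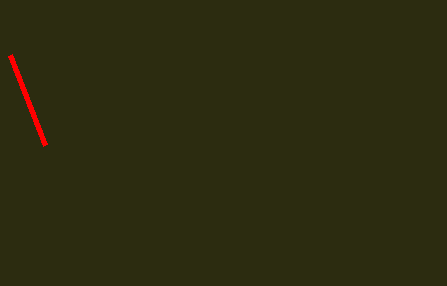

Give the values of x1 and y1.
x1 = 45
y1 = 145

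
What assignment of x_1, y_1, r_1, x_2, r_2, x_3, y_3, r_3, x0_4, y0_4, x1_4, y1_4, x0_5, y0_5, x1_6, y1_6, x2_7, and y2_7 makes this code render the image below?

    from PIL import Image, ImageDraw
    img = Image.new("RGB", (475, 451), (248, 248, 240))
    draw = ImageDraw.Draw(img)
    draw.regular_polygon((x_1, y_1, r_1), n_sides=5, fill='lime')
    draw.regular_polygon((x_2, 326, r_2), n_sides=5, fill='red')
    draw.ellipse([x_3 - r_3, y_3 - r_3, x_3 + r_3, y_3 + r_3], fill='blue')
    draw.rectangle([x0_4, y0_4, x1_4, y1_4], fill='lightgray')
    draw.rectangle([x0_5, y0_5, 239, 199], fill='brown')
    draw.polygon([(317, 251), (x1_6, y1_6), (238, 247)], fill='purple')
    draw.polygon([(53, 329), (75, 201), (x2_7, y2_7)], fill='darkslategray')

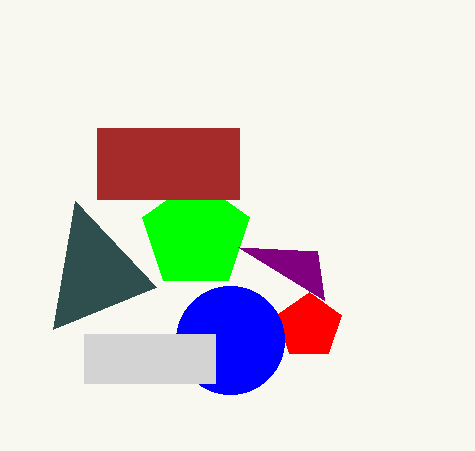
x_1 = 196; y_1 = 235; r_1 = 56; x_2 = 309; r_2 = 34; x_3 = 230; y_3 = 340; r_3 = 54; x0_4 = 84; y0_4 = 334; x1_4 = 215; y1_4 = 383; x0_5 = 97; y0_5 = 128; x1_6 = 324; y1_6 = 300; x2_7 = 156; y2_7 = 287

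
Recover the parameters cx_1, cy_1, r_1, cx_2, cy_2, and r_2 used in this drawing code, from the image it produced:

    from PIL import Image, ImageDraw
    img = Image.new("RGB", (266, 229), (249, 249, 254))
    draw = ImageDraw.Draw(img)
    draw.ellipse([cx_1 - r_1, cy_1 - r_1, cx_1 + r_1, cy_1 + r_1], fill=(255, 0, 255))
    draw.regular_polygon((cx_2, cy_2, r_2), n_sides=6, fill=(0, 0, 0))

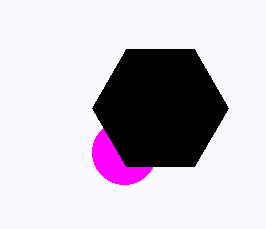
cx_1 = 124
cy_1 = 152
r_1 = 32
cx_2 = 160
cy_2 = 108
r_2 = 68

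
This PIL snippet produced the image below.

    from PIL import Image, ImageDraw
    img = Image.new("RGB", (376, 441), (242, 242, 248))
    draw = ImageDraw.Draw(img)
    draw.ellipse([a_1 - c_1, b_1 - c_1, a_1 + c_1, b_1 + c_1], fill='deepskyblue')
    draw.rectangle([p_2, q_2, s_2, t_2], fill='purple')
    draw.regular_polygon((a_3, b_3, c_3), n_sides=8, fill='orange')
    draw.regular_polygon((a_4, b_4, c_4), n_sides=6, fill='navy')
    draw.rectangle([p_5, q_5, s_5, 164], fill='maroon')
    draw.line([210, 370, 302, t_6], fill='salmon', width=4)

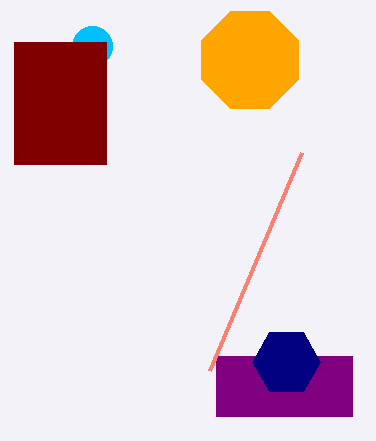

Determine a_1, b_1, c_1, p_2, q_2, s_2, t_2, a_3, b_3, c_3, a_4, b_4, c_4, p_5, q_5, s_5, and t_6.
a_1 = 92, b_1 = 46, c_1 = 20, p_2 = 216, q_2 = 356, s_2 = 352, t_2 = 416, a_3 = 250, b_3 = 60, c_3 = 52, a_4 = 286, b_4 = 362, c_4 = 34, p_5 = 14, q_5 = 42, s_5 = 106, t_6 = 152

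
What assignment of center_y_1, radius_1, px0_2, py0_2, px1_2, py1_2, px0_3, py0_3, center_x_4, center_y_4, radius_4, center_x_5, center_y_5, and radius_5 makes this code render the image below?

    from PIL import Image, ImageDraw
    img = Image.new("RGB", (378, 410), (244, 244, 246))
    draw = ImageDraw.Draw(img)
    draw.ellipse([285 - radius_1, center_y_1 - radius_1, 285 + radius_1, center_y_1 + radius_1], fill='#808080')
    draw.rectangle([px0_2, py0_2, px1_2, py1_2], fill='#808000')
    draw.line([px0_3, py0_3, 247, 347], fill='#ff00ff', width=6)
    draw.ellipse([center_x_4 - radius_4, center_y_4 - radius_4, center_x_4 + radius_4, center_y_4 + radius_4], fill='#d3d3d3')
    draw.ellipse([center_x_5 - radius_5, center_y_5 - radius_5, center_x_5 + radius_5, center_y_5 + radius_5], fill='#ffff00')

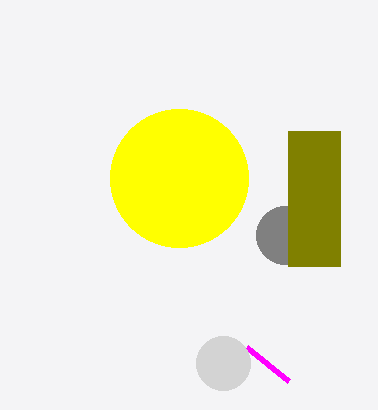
center_y_1 = 235, radius_1 = 29, px0_2 = 288, py0_2 = 131, px1_2 = 340, py1_2 = 266, px0_3 = 289, py0_3 = 381, center_x_4 = 223, center_y_4 = 363, radius_4 = 27, center_x_5 = 179, center_y_5 = 178, radius_5 = 69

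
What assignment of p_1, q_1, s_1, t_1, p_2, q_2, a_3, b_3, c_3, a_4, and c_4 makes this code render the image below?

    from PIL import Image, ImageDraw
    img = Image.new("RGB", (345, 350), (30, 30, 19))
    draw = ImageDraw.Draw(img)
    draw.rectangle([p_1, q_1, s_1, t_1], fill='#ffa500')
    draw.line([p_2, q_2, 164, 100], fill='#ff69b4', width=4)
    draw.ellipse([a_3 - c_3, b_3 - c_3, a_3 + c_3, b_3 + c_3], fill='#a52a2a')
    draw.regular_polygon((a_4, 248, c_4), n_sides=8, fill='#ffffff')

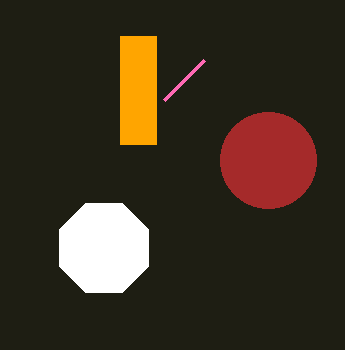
p_1 = 120, q_1 = 36, s_1 = 156, t_1 = 144, p_2 = 204, q_2 = 60, a_3 = 268, b_3 = 160, c_3 = 48, a_4 = 104, c_4 = 48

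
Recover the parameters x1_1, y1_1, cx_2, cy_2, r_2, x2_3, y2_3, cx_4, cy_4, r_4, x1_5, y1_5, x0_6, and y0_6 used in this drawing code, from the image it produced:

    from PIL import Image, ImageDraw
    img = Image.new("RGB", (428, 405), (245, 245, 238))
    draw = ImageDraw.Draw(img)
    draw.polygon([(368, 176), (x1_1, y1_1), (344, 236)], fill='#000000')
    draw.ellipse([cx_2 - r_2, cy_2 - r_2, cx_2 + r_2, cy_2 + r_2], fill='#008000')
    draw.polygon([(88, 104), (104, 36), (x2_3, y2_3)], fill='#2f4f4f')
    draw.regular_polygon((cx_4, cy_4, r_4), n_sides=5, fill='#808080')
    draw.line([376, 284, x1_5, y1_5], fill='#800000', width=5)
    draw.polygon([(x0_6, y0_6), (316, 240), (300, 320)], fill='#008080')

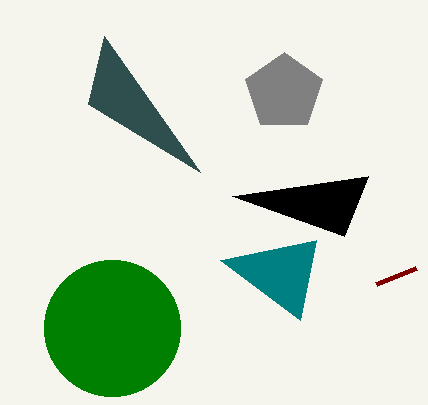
x1_1 = 232; y1_1 = 196; cx_2 = 112; cy_2 = 328; r_2 = 68; x2_3 = 200; y2_3 = 172; cx_4 = 284; cy_4 = 92; r_4 = 40; x1_5 = 416; y1_5 = 268; x0_6 = 220; y0_6 = 260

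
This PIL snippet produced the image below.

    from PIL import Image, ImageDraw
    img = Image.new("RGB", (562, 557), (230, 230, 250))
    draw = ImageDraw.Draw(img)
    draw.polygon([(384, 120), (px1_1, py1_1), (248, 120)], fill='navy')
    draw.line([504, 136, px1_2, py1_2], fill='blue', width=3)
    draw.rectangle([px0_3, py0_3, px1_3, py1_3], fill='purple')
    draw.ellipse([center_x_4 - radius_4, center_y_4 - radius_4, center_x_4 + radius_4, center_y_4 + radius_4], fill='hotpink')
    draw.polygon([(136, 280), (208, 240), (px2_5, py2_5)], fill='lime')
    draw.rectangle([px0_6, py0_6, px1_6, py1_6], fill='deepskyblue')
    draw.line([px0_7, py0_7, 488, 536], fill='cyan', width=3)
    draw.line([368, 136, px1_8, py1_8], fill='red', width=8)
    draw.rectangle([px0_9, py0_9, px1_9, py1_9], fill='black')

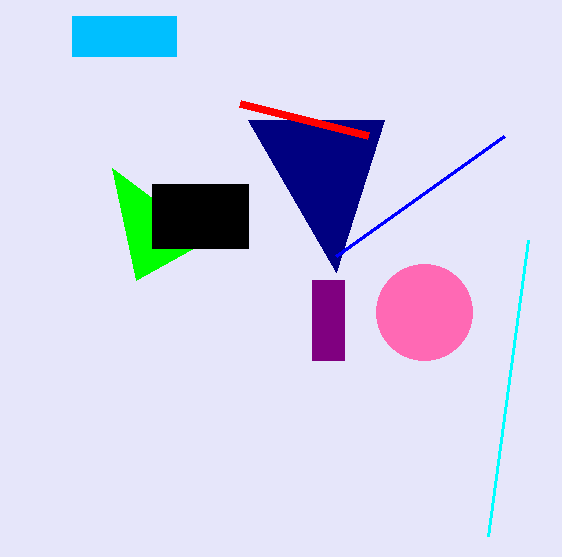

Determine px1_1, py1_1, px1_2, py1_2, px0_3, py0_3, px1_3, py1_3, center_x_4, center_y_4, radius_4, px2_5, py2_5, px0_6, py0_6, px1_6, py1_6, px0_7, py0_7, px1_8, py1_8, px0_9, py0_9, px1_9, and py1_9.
px1_1 = 336; py1_1 = 272; px1_2 = 336; py1_2 = 256; px0_3 = 312; py0_3 = 280; px1_3 = 344; py1_3 = 360; center_x_4 = 424; center_y_4 = 312; radius_4 = 48; px2_5 = 112; py2_5 = 168; px0_6 = 72; py0_6 = 16; px1_6 = 176; py1_6 = 56; px0_7 = 528; py0_7 = 240; px1_8 = 240; py1_8 = 104; px0_9 = 152; py0_9 = 184; px1_9 = 248; py1_9 = 248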